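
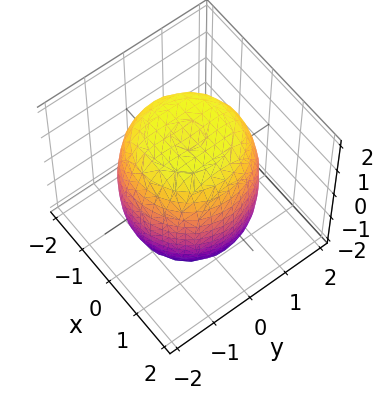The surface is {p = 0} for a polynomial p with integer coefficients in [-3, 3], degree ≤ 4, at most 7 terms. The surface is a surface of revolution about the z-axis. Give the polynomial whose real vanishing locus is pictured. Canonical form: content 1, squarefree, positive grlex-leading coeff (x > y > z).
1. deg p = 4. The shape is more complex than any degree-3 surface.
2. By symmetry, every cross-section ⟂ z is a circle, so x, y appear only via x² + y².
3. Checking where it meets the axes: a circular section at z = 0 has radius between 1 and 2.
4. Solving for integer coefficients yields p as stated.

x^4 + 2*x^2*y^2 + y^4 - x^2 - y^2 + z^2 - 3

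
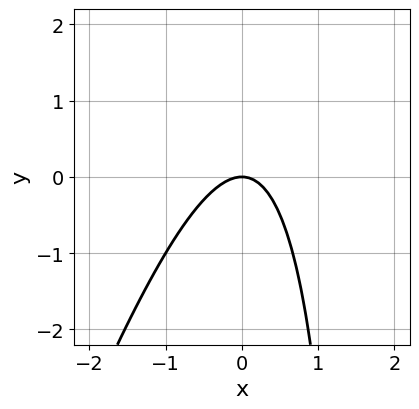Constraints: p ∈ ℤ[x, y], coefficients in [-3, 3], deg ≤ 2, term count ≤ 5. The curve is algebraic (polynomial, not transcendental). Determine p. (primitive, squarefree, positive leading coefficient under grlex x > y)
3*x^2 - x*y + 2*y

1. The degree is 2 — the shape is more complex than any degree-1 curve.
2. Reading off the gridlines: it meets the y-axis at y = 0 (among the integer gridlines); it crosses the x-axis at the gridline x = 0.
3. Fitting integer coefficients to these (and the overall shape) gives p.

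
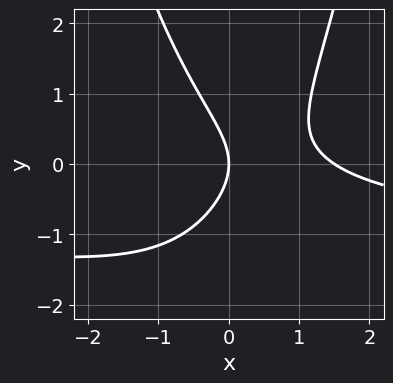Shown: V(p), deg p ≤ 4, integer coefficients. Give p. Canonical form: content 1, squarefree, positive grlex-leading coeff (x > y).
First, degree: the shape is more complex than any degree-2 curve, so deg p = 3.
Then, observable constraints: it crosses the y-axis at the gridline y = 0; one x-axis crossing is at x = 0.
Finally, fitting integer coefficients to these (and the overall shape) gives p.

2*x^2*y + 2*x^2 - 2*y^2 - 3*x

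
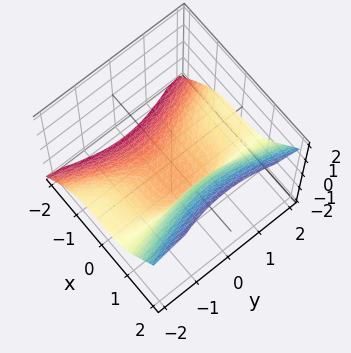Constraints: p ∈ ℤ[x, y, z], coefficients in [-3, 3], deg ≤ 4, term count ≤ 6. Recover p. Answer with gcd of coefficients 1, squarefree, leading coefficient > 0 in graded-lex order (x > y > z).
3*x^3 - 2*y^2*z - 2*z^3 - 2

1. The degree is 3 — a generic line meets the surface in up to 3 points.
2. Checking where it meets the axes: it misses every integer gridline on the y-axis; it meets the z-axis at z = -1 (among the integer gridlines).
3. Together with the visible shape, these determine p as stated.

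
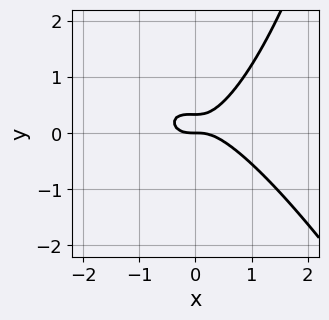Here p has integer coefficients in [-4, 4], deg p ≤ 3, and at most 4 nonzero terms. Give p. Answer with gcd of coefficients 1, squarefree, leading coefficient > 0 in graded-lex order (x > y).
2*x^3 + x^2*y - 3*y^2 + y

Degree: no degree-2 curve has this shape, so deg p = 3.
Checking where it meets the axes: it meets the x-axis at x = 0 (among the integer gridlines); it crosses the y-axis at the gridline y = 0.
Solving for integer coefficients yields p as stated.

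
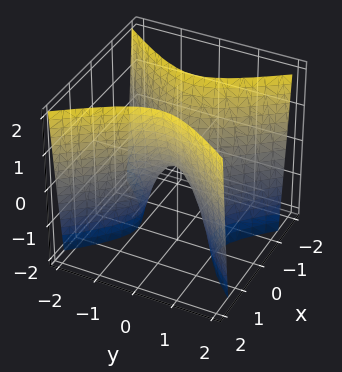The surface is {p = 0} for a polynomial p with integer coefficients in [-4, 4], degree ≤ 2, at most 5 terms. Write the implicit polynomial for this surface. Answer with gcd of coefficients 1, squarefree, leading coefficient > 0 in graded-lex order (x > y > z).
1. The degree is 2 — a hyperbolic paraboloid; a quadric.
2. Symmetries: the y ↦ −y reflection is a symmetry, so y appears only in even powers; it's symmetric under x → −x, forcing even powers of x.
3. From the axis intercepts and sections: it crosses the x-axis at the gridline x = 0; one z-axis crossing is at z = 0; it meets the y-axis at y = 0 (among the integer gridlines).
4. Fitting integer coefficients to these (and the overall shape) gives p.

3*x^2 - 2*y^2 - z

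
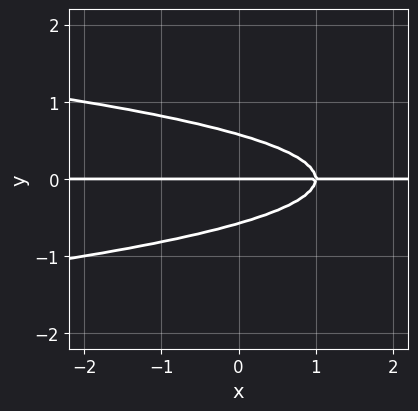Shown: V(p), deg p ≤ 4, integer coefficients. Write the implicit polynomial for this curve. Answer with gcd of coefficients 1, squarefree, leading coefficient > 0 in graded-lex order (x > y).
deg p = 3.
From the visible intercepts: it meets the y-axis at y = 0 (among the integer gridlines); every point of the x-axis in the box is on the curve.
Putting this together gives p.

3*y^3 + x*y - y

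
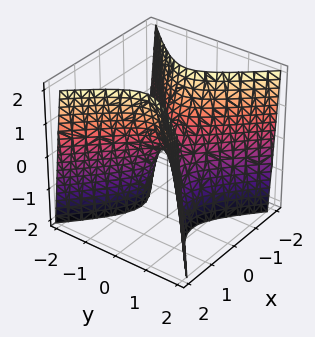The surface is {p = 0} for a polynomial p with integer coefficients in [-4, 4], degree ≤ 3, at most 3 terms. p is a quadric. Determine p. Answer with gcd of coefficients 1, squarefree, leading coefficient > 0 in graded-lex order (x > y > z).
3*x^2 - 3*y^2 - z

1. deg p = 2. A hyperbolic paraboloid; a quadric.
2. Symmetries: the x ↦ −x reflection is a symmetry, so x appears only in even powers; the y ↦ −y reflection is a symmetry, so y appears only in even powers.
3. Checking where it meets the axes: one x-axis crossing is at x = 0; it meets the z-axis at z = 0 (among the integer gridlines); it crosses the y-axis at the gridline y = 0.
4. Solving for integer coefficients yields p as stated.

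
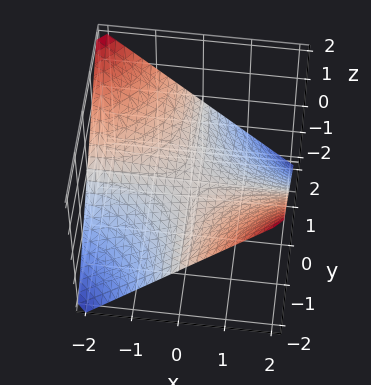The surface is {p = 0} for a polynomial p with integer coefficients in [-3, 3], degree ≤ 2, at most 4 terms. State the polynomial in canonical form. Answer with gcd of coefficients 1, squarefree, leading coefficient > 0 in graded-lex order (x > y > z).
1. The degree is 2 — a hyperbolic paraboloid; a quadric.
2. Reading off the gridlines: the visible y-axis segment lies entirely on the surface; the visible x-axis segment lies entirely on the surface; it crosses the z-axis at the gridline z = 0.
3. Solving for integer coefficients yields p as stated.

x*y + 2*z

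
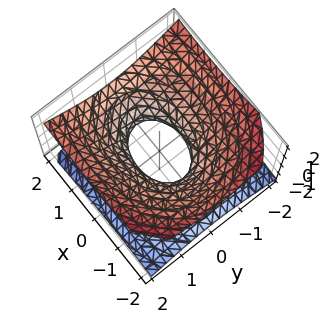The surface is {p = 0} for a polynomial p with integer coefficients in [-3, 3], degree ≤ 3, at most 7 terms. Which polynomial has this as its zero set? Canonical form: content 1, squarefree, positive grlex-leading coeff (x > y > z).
First, the degree is 2 — the shape is more complex than any degree-1 surface.
Then, checking where it meets the axes: among the integer gridlines, it crosses the x-axis at x ∈ {-1, 1}; it misses every integer gridline on the z-axis.
Finally, assembling these constraints gives the stated polynomial.

x^2 - x*z + 2*y^2 - 3*z^2 - 1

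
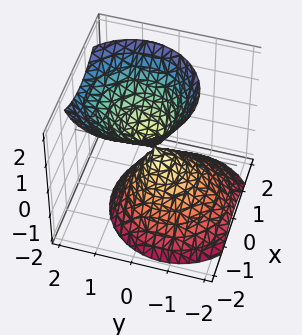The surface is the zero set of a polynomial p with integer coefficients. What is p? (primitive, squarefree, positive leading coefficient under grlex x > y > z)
1. The picture has 2 separate pieces. They look like related sheets of one shape, so recover p as a whole.
2. deg p = 2. A generic line meets the surface in up to 2 points.
3. Reading off the gridlines: one z-axis crossing is at z = 0; it meets the y-axis at y = 0 (among the integer gridlines); it crosses the x-axis at the gridline x = 0.
4. Together with the visible shape, these determine p as stated.

3*x^2 + 3*y^2 - 2*y*z - 2*z^2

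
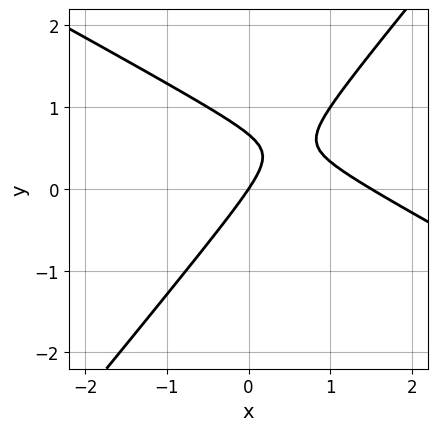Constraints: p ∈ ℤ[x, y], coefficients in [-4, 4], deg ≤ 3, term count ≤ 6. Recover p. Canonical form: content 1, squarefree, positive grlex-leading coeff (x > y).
2*x^2 + 2*x*y - 3*y^2 - 3*x + 2*y

First, the degree is 2 — the shape is more complex than any degree-1 curve.
Next, checking where it meets the axes: one x-axis crossing is at x = 0; it meets the y-axis at y = 0 (among the integer gridlines).
Finally, putting this together gives p.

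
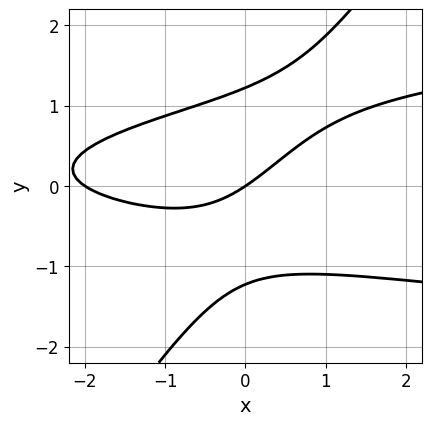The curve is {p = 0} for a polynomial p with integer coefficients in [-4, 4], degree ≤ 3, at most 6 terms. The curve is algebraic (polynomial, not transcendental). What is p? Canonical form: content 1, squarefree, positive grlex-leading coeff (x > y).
3*x*y^2 - 2*y^3 - x^2 - 2*x + 3*y

First, deg p = 3.
Next, reading off the gridlines: one y-axis crossing is at y = 0; among the integer gridlines, it crosses the x-axis at x ∈ {-2, 0}.
Finally, the integer polynomial consistent with all of this is the stated p.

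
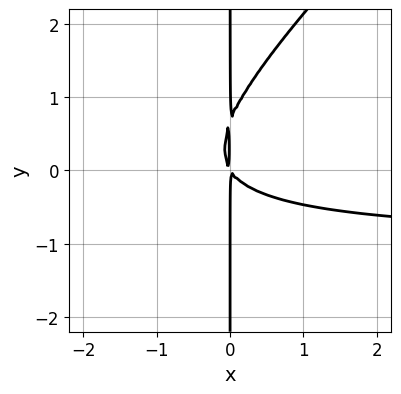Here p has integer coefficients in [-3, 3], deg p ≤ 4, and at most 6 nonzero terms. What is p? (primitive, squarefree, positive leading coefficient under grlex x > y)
Degree: the shape is more complex than any degree-2 curve, so deg p = 3.
Against the integer gridlines: the visible y-axis segment lies entirely on the curve.
The integer polynomial consistent with all of this is the stated p.

3*x^2*y - 3*x*y^2 + 3*x^2 + 2*x*y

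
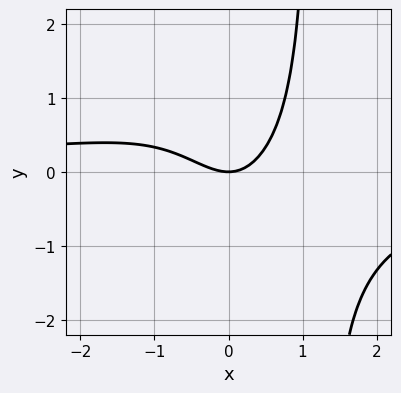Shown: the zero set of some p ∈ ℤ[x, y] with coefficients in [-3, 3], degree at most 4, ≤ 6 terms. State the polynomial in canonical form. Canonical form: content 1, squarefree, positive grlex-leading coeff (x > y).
1. Degree: the shape is more complex than any degree-3 curve, so deg p = 4.
2. Observable constraints: one y-axis crossing is at y = 0; it meets the x-axis at x = 0 (among the integer gridlines).
3. Together with the visible shape, these determine p as stated.

2*x^3*y - 2*x^2*y + 3*x^2 + 2*x*y - 3*y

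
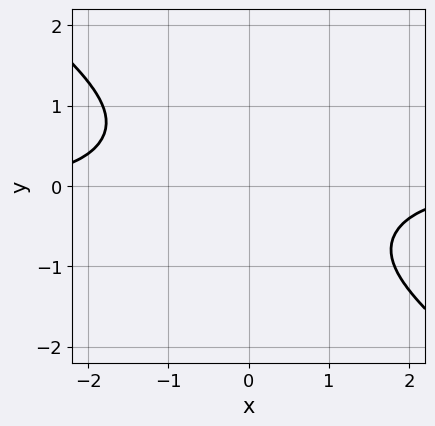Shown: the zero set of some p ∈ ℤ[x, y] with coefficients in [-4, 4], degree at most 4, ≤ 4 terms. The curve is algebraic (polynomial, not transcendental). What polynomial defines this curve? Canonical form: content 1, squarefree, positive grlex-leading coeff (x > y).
x^3*y + 2*y^4 + y^2 + 3

(a) deg p = 4. No degree-3 curve has this shape.
(b) Reading off the gridlines: the curve avoids every integer y-axis point in the box; it misses every integer gridline on the x-axis.
(c) The integer polynomial consistent with all of this is the stated p.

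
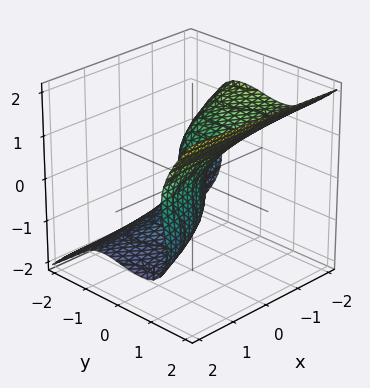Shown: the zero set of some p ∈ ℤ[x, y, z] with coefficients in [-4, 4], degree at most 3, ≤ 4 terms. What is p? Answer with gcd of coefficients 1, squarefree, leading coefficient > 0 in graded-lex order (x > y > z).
x*y*z + 3*y^3 - 3*z^3 - 3*x

(a) deg p = 3.
(b) From the visible intercepts: it meets the y-axis at y = 0 (among the integer gridlines); it meets the z-axis at z = 0 (among the integer gridlines).
(c) These observations pin down the coefficients.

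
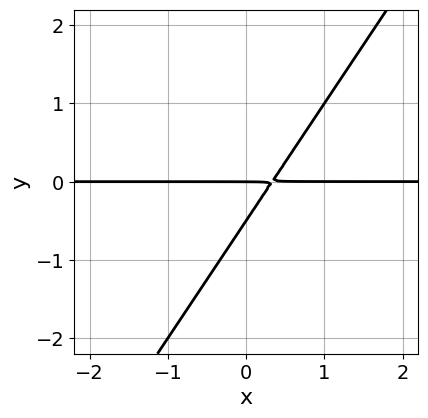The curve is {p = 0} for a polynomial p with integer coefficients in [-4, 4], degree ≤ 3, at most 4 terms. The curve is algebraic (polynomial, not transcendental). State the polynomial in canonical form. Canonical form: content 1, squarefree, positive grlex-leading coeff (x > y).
1. deg p = 2. No degree-1 curve has this shape.
2. From the visible intercepts: one y-axis crossing is at y = 0; the visible x-axis segment lies entirely on the curve.
3. The integer polynomial consistent with all of this is the stated p.

3*x*y - 2*y^2 - y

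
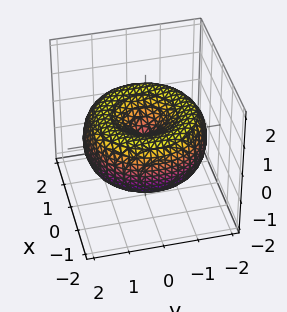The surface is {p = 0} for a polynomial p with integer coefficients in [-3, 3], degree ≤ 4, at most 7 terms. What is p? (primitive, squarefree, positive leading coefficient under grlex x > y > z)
x^4 + 2*x^2*y^2 + y^4 - 3*x^2 - 3*y^2 + 3*z^2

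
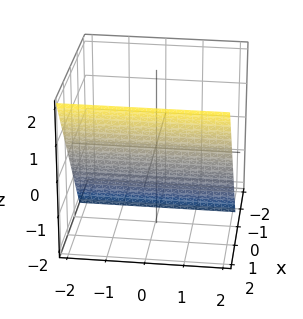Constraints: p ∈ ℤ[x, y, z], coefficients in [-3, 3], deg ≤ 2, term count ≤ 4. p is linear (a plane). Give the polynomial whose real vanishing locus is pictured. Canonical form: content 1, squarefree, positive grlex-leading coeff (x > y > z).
First, the degree is 1 — the surface is flat (a plane).
Next, reading off the gridlines: it crosses the z-axis at the gridline z = -1; the surface avoids every integer y-axis point in the box.
Finally, the integer polynomial consistent with all of this is the stated p.

3*x - 2*z - 2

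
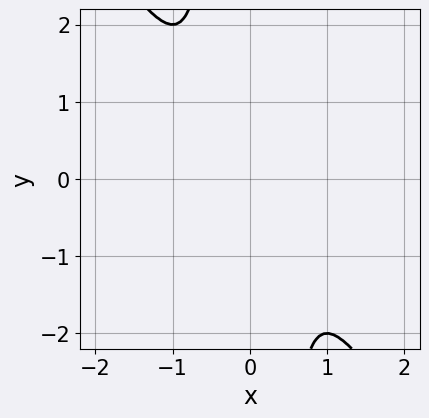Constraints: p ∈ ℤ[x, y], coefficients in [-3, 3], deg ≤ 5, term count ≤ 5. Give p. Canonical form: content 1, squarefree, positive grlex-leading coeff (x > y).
1. Degree: a generic line meets the curve in up to 4 points, so deg p = 4.
2. Reading off the gridlines: no x-intercept at any integer in the box; no y-intercept at any integer in the box.
3. Fitting integer coefficients to these (and the overall shape) gives p.

3*x^4 + 2*x^3*y + 1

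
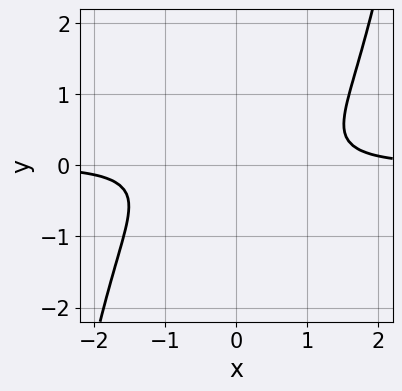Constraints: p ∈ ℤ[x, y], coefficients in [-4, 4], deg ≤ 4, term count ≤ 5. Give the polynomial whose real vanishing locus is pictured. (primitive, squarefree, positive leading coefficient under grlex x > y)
x^3*y - 3*y^2 - 1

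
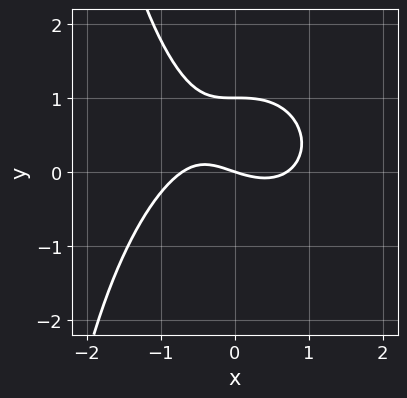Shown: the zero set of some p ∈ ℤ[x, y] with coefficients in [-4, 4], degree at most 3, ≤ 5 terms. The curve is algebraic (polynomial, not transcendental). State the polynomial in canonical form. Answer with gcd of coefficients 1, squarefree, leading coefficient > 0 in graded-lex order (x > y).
2*x^3 + x*y^2 + 3*y^2 - x - 3*y

deg p = 3. The shape is more complex than any degree-2 curve.
Observable constraints: it meets the x-axis at x = 0 (among the integer gridlines); among the integer gridlines, it crosses the y-axis at y ∈ {0, 1}.
Putting this together gives p.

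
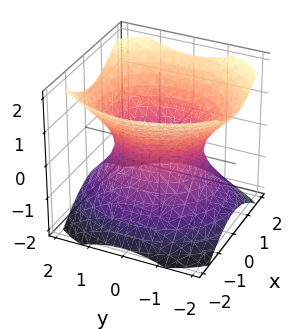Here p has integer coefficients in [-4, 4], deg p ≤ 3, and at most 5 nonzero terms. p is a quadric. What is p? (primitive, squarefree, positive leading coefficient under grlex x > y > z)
3*x^2 + 2*y^2 - 3*z^2 - 3

1. Degree: an hourglass — one-sheet hyperboloid; a quadric, so deg p = 2.
2. Symmetries: mirror symmetry x ↦ −x ⇒ only even powers of x; mirror symmetry y ↦ −y ⇒ only even powers of y; mirror symmetry z ↦ −z ⇒ only even powers of z.
3. Observable constraints: the x-axis gridline crossings are at x ∈ {-1, 1}; no z-intercept at any integer in the box.
4. The integer polynomial consistent with all of this is the stated p.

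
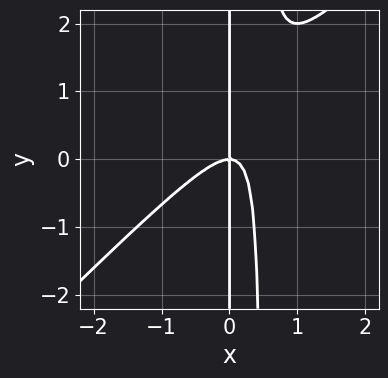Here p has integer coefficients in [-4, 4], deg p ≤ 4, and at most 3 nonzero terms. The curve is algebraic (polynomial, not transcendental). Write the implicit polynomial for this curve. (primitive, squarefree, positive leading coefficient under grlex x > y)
(a) Degree: no degree-2 curve has this shape, so deg p = 3.
(b) From the visible intercepts: it meets the x-axis at x = 0 (among the integer gridlines); every point of the y-axis in the box is on the curve.
(c) Solving for integer coefficients yields p as stated.

2*x^3 - 2*x^2*y + x*y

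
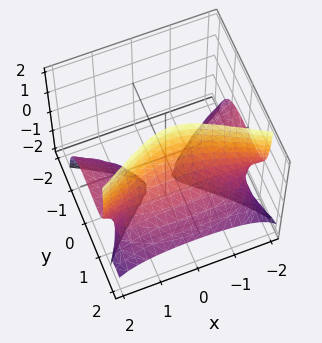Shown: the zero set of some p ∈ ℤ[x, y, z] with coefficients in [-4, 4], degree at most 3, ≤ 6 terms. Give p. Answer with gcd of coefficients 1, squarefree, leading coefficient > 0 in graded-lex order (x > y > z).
2*x^2*z - 2*y^3 - 3*y^2*z - 3*y*z + 2

First, deg p = 3. A generic line meets the surface in up to 3 points.
Next, from the axis intercepts and sections: one y-axis crossing is at y = 1; no z-intercept at any integer in the box; no x-intercept at any integer in the box.
Finally, solving for integer coefficients yields p as stated.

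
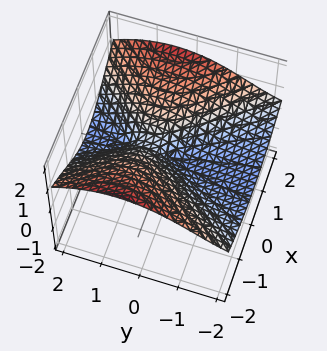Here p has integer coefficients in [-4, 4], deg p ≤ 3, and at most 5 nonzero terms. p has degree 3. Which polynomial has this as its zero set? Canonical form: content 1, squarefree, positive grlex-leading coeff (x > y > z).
y^2*z + z^3 - x^2 - y*z

1. The picture has 2 separate pieces.
2. deg p = 3.
3. Against the integer gridlines: the visible y-axis segment lies entirely on the surface; one z-axis crossing is at z = 0; one x-axis crossing is at x = 0.
4. Assembling these constraints gives the stated polynomial.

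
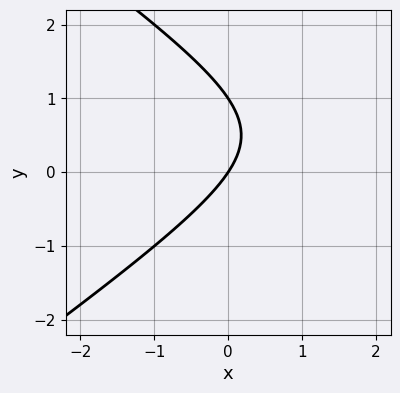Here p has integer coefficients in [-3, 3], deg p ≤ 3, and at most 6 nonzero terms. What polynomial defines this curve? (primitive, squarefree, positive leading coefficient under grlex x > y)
x^2 - 2*y^2 - 3*x + 2*y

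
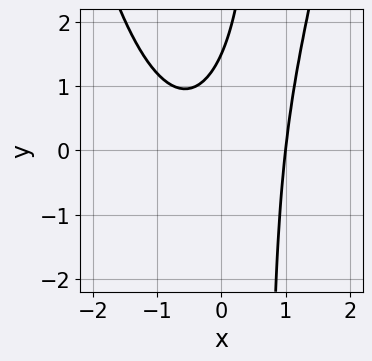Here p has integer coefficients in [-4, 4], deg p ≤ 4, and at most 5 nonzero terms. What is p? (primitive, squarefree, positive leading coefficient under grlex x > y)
3*x^3 - 3*x*y + 2*y - 3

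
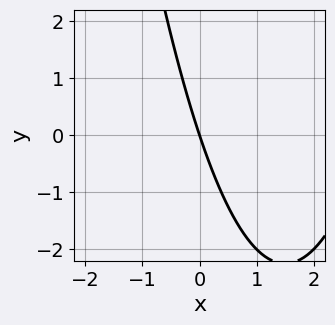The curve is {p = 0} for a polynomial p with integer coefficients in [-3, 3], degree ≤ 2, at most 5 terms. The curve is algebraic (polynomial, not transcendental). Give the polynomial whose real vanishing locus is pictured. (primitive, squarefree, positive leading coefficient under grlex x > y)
x^2 - 3*x - y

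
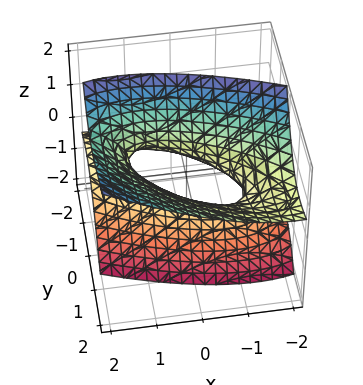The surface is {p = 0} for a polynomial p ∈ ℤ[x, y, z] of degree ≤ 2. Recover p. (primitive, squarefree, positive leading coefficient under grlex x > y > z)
(a) Degree: the shape is more complex than any degree-1 surface, so deg p = 2.
(b) From the axis intercepts and sections: among the integer gridlines, it crosses the x-axis at x ∈ {-1, 1}; the surface avoids every integer z-axis point in the box.
(c) Putting this together gives p.

x^2 + 2*x*y + 2*y^2 - 3*y*z - 2*z^2 - 1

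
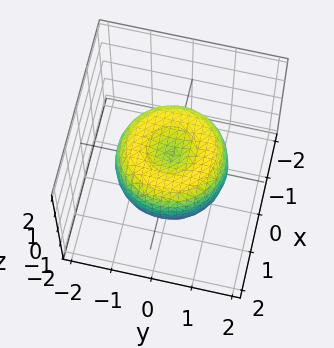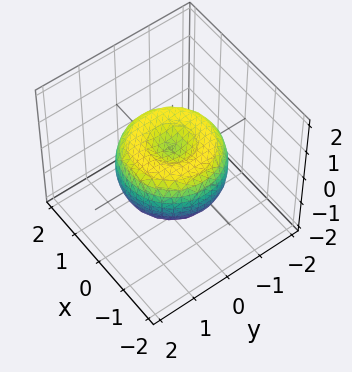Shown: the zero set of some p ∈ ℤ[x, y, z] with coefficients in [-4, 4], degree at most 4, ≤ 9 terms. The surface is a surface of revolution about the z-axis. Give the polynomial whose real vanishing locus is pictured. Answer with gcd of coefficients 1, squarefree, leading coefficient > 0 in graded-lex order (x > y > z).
First, the degree is 4 — the shape is more complex than any degree-3 surface.
Then, by symmetry, the surface is invariant under rotation about z: p = q(x² + y², z).
Next, observable constraints: a circular section at z = 0 has radius between 1 and 2.
Finally, these observations pin down the coefficients.

2*x^4 + 4*x^2*y^2 + 2*y^4 - 3*x^2 - 3*y^2 + 3*z^2 - 1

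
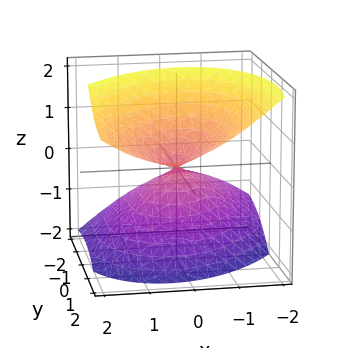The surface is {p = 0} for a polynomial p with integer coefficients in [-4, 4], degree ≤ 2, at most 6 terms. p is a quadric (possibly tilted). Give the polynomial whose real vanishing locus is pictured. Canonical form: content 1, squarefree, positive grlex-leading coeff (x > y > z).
1. deg p = 2. A generic line meets the surface in up to 2 points.
2. Reading off the gridlines: it crosses the y-axis at the gridline y = 0; it meets the x-axis at x = 0 (among the integer gridlines); one z-axis crossing is at z = 0.
3. Together with the visible shape, these determine p as stated.

2*x^2 - x*y + y^2 - 2*y*z - 2*z^2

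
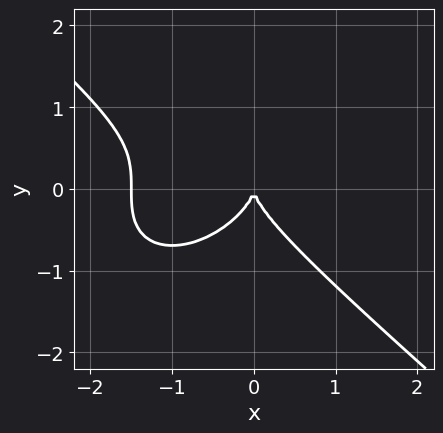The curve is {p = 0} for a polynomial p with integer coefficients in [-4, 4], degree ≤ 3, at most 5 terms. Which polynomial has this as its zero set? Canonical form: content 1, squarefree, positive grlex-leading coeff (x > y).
The degree is 3 — the shape is more complex than any degree-2 curve.
Observable constraints: it meets the y-axis at y = 0 (among the integer gridlines); one x-axis crossing is at x = 0.
Matching integer coefficients to the picture gives p.

2*x^3 + 3*y^3 + 3*x^2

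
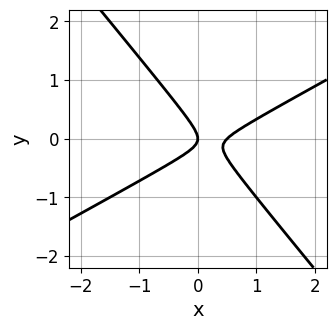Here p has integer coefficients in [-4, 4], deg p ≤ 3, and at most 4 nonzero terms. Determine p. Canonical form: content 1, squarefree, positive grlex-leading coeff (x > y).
2*x^2 - 2*x*y - 3*y^2 - x

1. The degree is 2 — a generic line meets the curve in up to 2 points.
2. Reading off the gridlines: it meets the y-axis at y = 0 (among the integer gridlines); it crosses the x-axis at the gridline x = 0.
3. The integer polynomial consistent with all of this is the stated p.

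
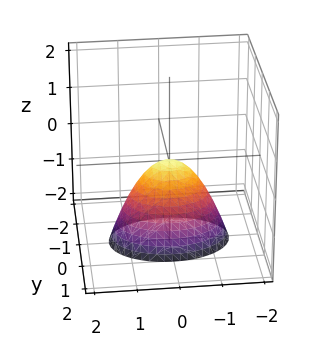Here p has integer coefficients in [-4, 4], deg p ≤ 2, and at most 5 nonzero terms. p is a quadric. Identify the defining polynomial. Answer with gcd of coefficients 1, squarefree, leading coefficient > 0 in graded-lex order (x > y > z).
x^2 + 2*y^2 + z

First, the degree is 2 — a single bowl opening along one axis; a quadric.
Then, symmetries: the y ↦ −y reflection is a symmetry, so y appears only in even powers; the x ↦ −x reflection is a symmetry, so x appears only in even powers.
Then, from the axis intercepts and sections: it crosses the y-axis at the gridline y = 0; it meets the x-axis at x = 0 (among the integer gridlines).
Finally, these observations pin down the coefficients.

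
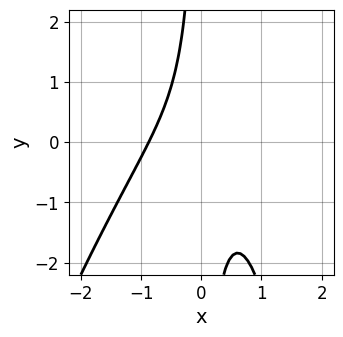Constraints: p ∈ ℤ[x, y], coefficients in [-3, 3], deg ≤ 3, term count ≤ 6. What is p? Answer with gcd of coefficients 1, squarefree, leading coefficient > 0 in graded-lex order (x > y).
3*x^3 - x^2*y + 3*x*y + 2

Degree: no degree-2 curve has this shape, so deg p = 3.
Observable constraints: the curve avoids every integer y-axis point in the box.
Putting this together gives p.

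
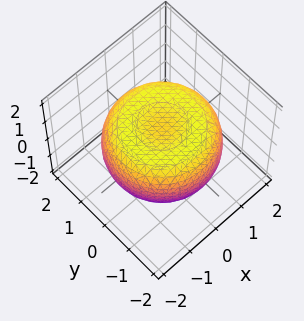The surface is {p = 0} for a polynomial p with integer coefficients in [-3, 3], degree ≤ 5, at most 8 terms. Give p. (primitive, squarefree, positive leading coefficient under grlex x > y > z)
x^4 + 2*x^2*y^2 + y^4 - 2*x^2 - 2*y^2 + 3*z^2 - 2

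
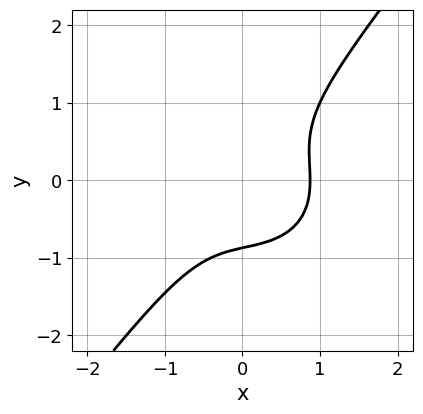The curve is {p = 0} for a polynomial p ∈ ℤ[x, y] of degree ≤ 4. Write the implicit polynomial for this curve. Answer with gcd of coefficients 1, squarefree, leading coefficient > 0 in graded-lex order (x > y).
(a) deg p = 3.
(b) Matching integer coefficients to the picture gives p.

3*x^3 + 2*x*y^2 - 3*y^3 - 2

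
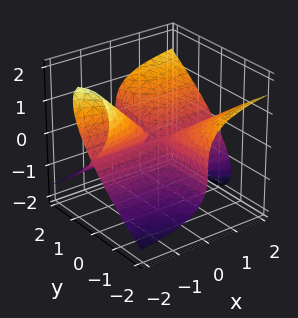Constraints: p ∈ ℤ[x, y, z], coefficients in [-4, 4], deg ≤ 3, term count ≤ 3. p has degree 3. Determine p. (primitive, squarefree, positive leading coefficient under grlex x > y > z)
x*y^2 - x*z^2 - z^3

1. There are 2 components. They look like related sheets of one shape, so recover p as a whole.
2. The degree is 3 — a generic line meets the surface in up to 3 points.
3. Against the integer gridlines: every point of the x-axis in the box is on the surface; the visible y-axis segment lies entirely on the surface; it meets the z-axis at z = 0 (among the integer gridlines).
4. Matching integer coefficients to the picture gives p.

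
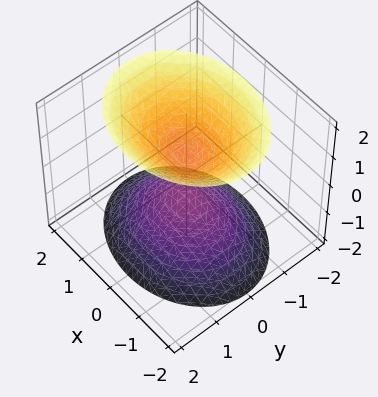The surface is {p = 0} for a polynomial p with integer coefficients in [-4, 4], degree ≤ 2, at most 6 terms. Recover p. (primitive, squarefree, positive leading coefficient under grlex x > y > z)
(a) There are 2 components.
(b) The degree is 2 — two sheets facing apart; a quadric.
(c) Symmetries: the z ↦ −z reflection is a symmetry, so z appears only in even powers; it's symmetric under x → −x, forcing even powers of x; it's symmetric under y → −y, forcing even powers of y.
(d) From the visible intercepts: it misses every integer gridline on the x-axis; no y-intercept at any integer in the box.
(e) Together with the visible shape, these determine p as stated.

2*x^2 + 3*y^2 - 2*z^2 + 1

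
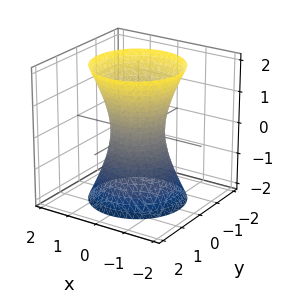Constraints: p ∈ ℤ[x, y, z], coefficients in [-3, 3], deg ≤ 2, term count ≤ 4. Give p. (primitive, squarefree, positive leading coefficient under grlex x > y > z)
3*x^2 + 3*y^2 - z^2 - 2

1. Degree: a generic line meets the surface in up to 2 points, so deg p = 2.
2. Symmetries: every cross-section ⟂ z is a circle, so x, y appear only via x² + y².
3. From the axis intercepts and sections: a circular section at z = 0 has radius between 0 and 1; no z-intercept at any integer in the box.
4. Fitting integer coefficients to these (and the overall shape) gives p.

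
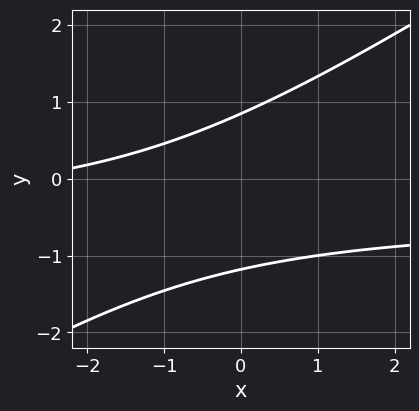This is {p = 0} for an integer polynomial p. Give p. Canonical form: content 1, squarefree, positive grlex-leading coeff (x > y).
First, degree: the shape is more complex than any degree-1 curve, so deg p = 2.
Next, observable constraints: the curve avoids every integer x-axis point in the box.
Finally, putting this together gives p.

2*x*y - 3*y^2 + x - y + 3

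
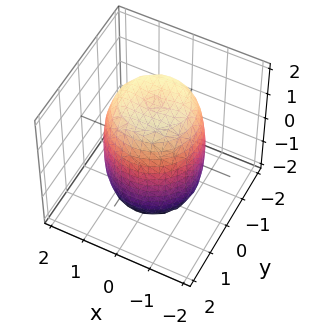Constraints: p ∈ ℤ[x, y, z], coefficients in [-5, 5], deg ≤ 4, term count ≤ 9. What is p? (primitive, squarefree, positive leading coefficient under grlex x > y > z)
(a) deg p = 4.
(b) Symmetries: rotational symmetry about the z-axis ⇒ p depends on x, y only through x² + y².
(c) Reading off the gridlines: a circular section at z = 1 has radius between 1 and 2.
(d) Putting this together gives p.

2*x^4 + 4*x^2*y^2 + 2*y^4 - 2*x^2 - 2*y^2 + z^2 - 3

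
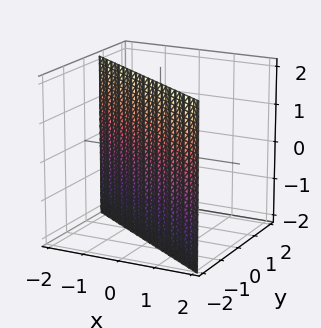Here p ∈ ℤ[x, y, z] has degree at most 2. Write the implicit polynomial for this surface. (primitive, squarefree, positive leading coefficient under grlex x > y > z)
(a) The degree is 1 — every cross-section is a straight line — this is a plane.
(b) From the axis intercepts and sections: the surface avoids every integer z-axis point in the box; it meets the x-axis at x = -1 (among the integer gridlines).
(c) Putting this together gives p.

2*x + 3*y + 2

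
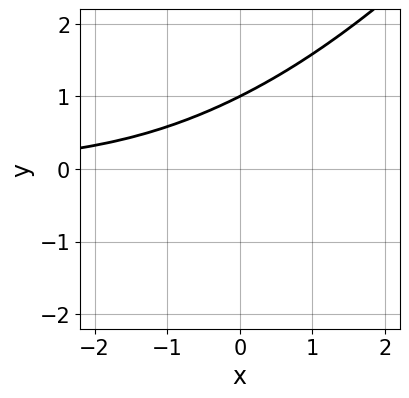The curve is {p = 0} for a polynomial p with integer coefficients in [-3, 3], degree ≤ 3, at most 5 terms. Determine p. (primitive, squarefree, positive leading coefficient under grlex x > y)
(a) deg p = 3. A generic line meets the curve in up to 3 points.
(b) From the visible intercepts: the curve avoids every integer x-axis point in the box; it crosses the y-axis at the gridline y = 1.
(c) Assembling these constraints gives the stated polynomial.

x^2*y - 3*x*y^2 + 2*y^3 - 2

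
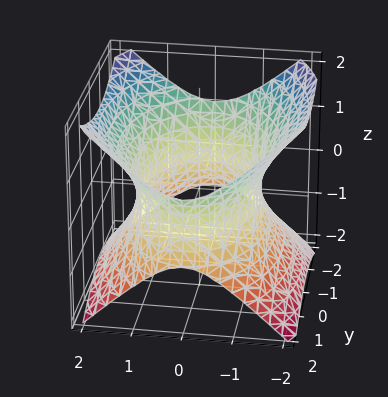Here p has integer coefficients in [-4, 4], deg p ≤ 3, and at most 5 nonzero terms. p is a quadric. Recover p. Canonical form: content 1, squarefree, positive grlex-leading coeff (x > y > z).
2*x^2 + y^2 - 2*z^2 - 3

First, the degree is 2 — an hourglass — one-sheet hyperboloid; a quadric.
Next, symmetries: it's symmetric under x → −x, forcing even powers of x; it's symmetric under z → −z, forcing even powers of z; it's symmetric under y → −y, forcing even powers of y.
Next, from the axis intercepts and sections: it misses every integer gridline on the z-axis.
Finally, these observations pin down the coefficients.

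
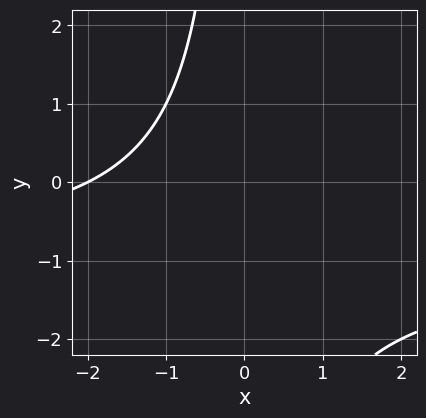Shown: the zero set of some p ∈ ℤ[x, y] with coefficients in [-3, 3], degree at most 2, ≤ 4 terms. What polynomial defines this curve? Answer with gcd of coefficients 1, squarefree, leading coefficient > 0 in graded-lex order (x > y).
x*y + x + 2

First, the degree is 2 — a generic line meets the curve in up to 2 points.
Next, reading off the gridlines: one x-axis crossing is at x = -2; no y-intercept at any integer in the box.
Finally, putting this together gives p.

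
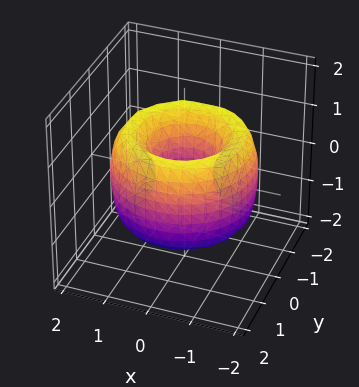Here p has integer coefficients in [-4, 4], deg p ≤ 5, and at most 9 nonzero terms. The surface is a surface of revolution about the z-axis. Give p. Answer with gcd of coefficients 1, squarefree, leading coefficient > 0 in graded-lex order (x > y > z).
deg p = 4. The shape is more complex than any degree-3 surface.
Symmetries: rotational symmetry about the z-axis ⇒ p depends on x, y only through x² + y².
Checking where it meets the axes: a circular section at z = 1 has radius exactly 1; the surface avoids every integer z-axis point in the box.
Fitting integer coefficients to these (and the overall shape) gives p.

x^4 + 2*x^2*y^2 + y^4 - 3*x^2 - 3*y^2 + z^2 + 1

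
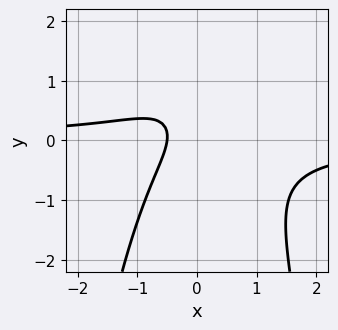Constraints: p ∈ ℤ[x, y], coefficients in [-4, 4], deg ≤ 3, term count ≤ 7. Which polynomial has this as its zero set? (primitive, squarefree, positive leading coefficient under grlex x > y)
(a) The degree is 3 — a generic line meets the curve in up to 3 points.
(b) From the visible intercepts: the curve avoids every integer y-axis point in the box.
(c) Together with the visible shape, these determine p as stated.

3*x^2*y + 2*y^2 + 2*x - y + 1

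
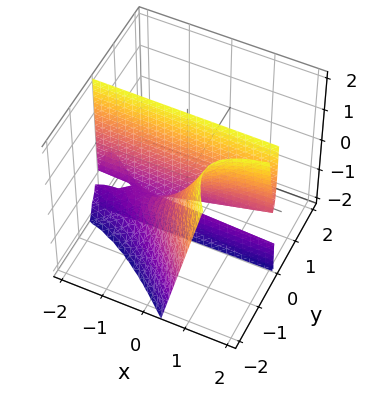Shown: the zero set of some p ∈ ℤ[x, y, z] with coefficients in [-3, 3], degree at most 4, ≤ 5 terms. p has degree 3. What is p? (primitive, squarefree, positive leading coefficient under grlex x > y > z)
First, degree: a generic line meets the surface in up to 3 points, so deg p = 3.
Then, reading off the gridlines: every point of the z-axis in the box is on the surface; every point of the x-axis in the box is on the surface; the y-axis gridline crossings are at y ∈ {-1, 0}.
Finally, putting this together gives p.

2*x*y^2 + 2*y^3 + 3*y^2 + y*z + y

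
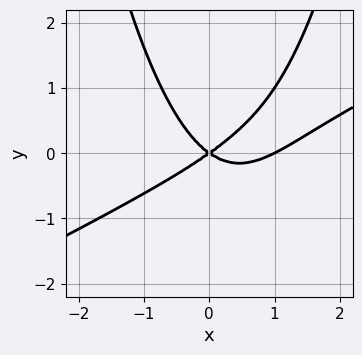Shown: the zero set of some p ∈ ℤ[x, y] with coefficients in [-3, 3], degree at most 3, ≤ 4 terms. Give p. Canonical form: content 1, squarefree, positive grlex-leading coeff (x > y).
deg p = 3. A generic line meets the curve in up to 3 points.
Observable constraints: it crosses the y-axis at the gridline y = 0; among the integer gridlines, it crosses the x-axis at x ∈ {0, 1}.
Solving for integer coefficients yields p as stated.

x^3 - 2*x^2*y - x^2 + 2*y^2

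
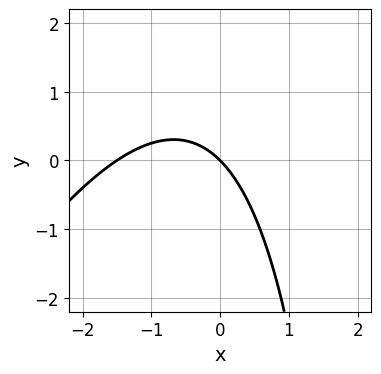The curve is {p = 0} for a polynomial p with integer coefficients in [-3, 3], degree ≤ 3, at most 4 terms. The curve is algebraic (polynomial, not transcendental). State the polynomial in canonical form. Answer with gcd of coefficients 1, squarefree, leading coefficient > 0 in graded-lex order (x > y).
The degree is 2 — a generic line meets the curve in up to 2 points.
Checking where it meets the axes: it meets the y-axis at y = 0 (among the integer gridlines); it meets the x-axis at x = 0 (among the integer gridlines).
The integer polynomial consistent with all of this is the stated p.

2*x^2 - x*y + 3*x + 3*y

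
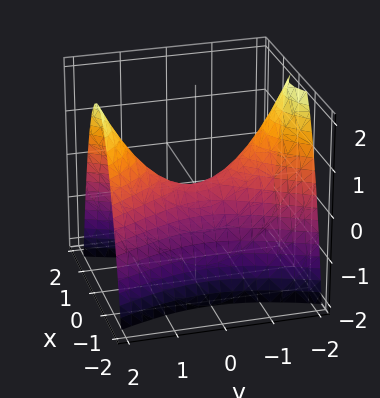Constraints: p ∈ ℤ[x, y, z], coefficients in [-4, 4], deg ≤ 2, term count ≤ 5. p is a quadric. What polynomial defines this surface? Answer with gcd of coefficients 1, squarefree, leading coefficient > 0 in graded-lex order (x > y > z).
1. Degree: a saddle surface; a quadric, so deg p = 2.
2. Symmetries: it's symmetric under x → −x, forcing even powers of x; mirror symmetry y ↦ −y ⇒ only even powers of y.
3. From the axis intercepts and sections: it crosses the x-axis at the gridline x = 0; one z-axis crossing is at z = 0; it meets the y-axis at y = 0 (among the integer gridlines).
4. The integer polynomial consistent with all of this is the stated p.

3*x^2 - y^2 + 2*z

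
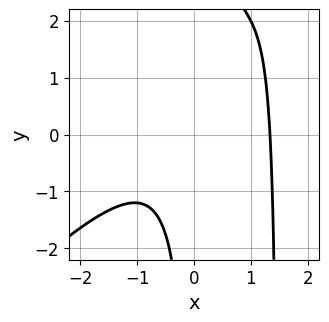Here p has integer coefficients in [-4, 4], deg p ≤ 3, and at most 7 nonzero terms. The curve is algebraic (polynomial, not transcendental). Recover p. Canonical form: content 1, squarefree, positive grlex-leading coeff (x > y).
2*x^3 - 2*x^2*y - x^2 + 3*x*y - 3

1. deg p = 3. The shape is more complex than any degree-2 curve.
2. From the axis intercepts and sections: the curve avoids every integer y-axis point in the box.
3. Putting this together gives p.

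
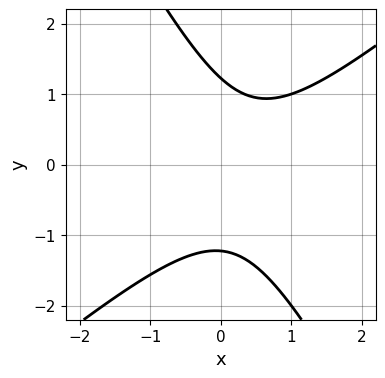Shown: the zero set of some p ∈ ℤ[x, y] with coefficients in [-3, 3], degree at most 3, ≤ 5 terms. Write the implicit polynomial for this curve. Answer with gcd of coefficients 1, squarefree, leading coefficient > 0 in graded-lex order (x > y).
3*x^2 - 2*x*y - 2*y^2 - 2*x + 3

(a) Degree: a generic line meets the curve in up to 2 points, so deg p = 2.
(b) Checking where it meets the axes: the curve avoids every integer x-axis point in the box.
(c) These observations pin down the coefficients.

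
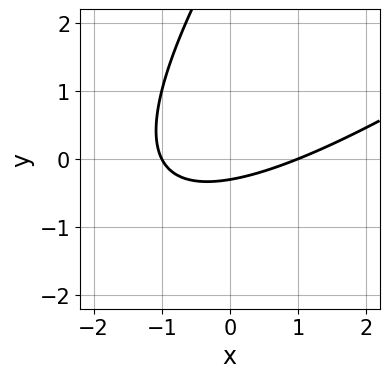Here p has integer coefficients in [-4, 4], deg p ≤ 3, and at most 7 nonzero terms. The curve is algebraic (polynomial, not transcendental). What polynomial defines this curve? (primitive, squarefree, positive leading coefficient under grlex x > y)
x^2 - 2*x*y + y^2 - 3*y - 1

(a) The degree is 2 — a generic line meets the curve in up to 2 points.
(b) From the visible intercepts: the x-axis gridline crossings are at x ∈ {-1, 1}.
(c) Assembling these constraints gives the stated polynomial.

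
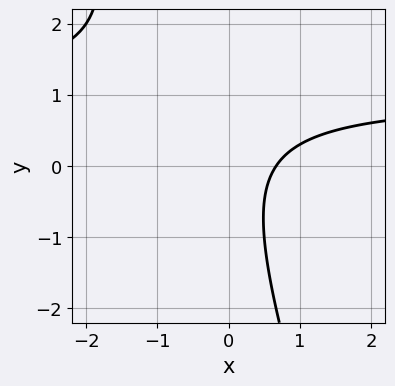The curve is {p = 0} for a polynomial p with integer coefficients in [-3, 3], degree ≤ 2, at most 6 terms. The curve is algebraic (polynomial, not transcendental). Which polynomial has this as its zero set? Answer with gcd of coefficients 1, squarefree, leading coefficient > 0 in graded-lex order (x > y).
3*x*y + y^2 - 3*x + 2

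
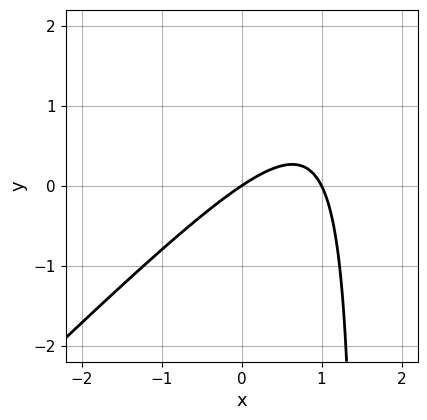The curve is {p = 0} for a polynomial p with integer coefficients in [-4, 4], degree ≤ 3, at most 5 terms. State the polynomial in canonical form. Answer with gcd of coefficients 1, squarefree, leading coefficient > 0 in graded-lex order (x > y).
2*x^2 - 2*x*y - 2*x + 3*y

1. Degree: no degree-1 curve has this shape, so deg p = 2.
2. Checking where it meets the axes: it meets the y-axis at y = 0 (among the integer gridlines); among the integer gridlines, it crosses the x-axis at x ∈ {0, 1}.
3. Putting this together gives p.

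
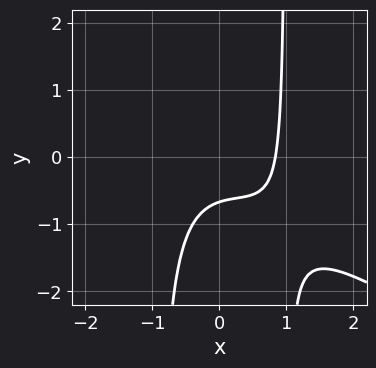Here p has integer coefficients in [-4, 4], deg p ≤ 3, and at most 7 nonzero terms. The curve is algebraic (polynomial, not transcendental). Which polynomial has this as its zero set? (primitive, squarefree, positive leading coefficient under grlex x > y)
2*x^3 + 3*x^2*y + x - 3*y - 2

1. Degree: no degree-2 curve has this shape, so deg p = 3.
2. Matching integer coefficients to the picture gives p.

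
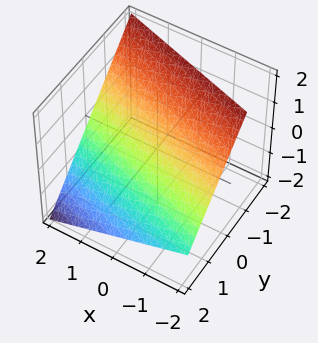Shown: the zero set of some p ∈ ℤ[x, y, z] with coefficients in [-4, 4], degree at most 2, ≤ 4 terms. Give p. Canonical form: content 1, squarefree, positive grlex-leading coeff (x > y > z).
x + 3*y + 3*z - 2

1. Degree: the surface is flat (a plane), so deg p = 1.
2. From the axis intercepts and sections: one x-axis crossing is at x = 2.
3. Assembling these constraints gives the stated polynomial.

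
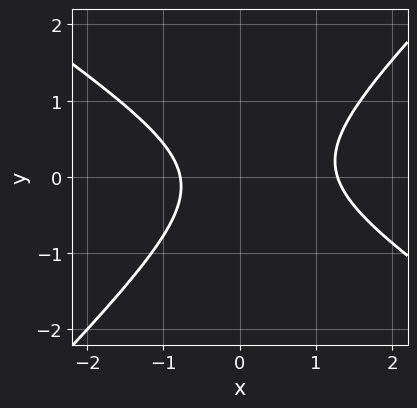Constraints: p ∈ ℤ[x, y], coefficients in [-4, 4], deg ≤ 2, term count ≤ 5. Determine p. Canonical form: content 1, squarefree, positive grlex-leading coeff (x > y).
2*x^2 + x*y - 3*y^2 - x - 2

Degree: no degree-1 curve has this shape, so deg p = 2.
From the axis intercepts and sections: no y-intercept at any integer in the box.
Assembling these constraints gives the stated polynomial.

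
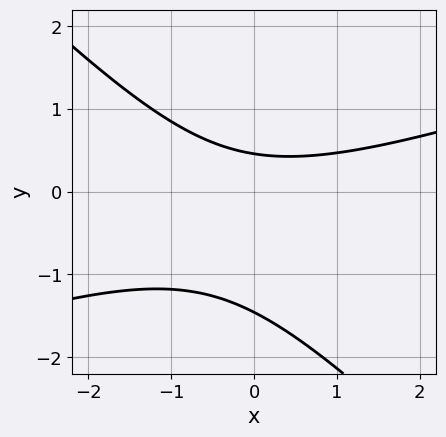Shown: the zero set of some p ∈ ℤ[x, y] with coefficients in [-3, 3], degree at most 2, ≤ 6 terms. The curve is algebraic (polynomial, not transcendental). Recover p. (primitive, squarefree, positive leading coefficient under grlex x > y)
Degree: the shape is more complex than any degree-1 curve, so deg p = 2.
Checking where it meets the axes: no x-intercept at any integer in the box.
The integer polynomial consistent with all of this is the stated p.

x^2 - 2*x*y - 3*y^2 - 3*y + 2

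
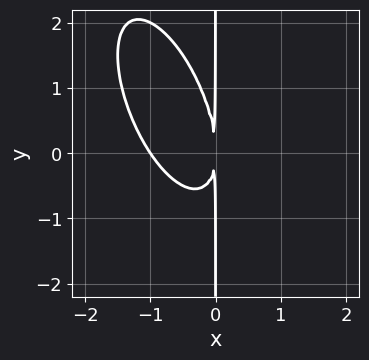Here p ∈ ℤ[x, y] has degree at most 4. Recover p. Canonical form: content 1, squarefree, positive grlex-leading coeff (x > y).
1. Degree: the shape is more complex than any degree-2 curve, so deg p = 3.
2. From the axis intercepts and sections: it meets the x-axis at x = -1 (among the integer gridlines); the visible y-axis segment lies entirely on the curve.
3. Solving for integer coefficients yields p as stated.

3*x^3 + 2*x^2*y + x*y^2 + 3*x^2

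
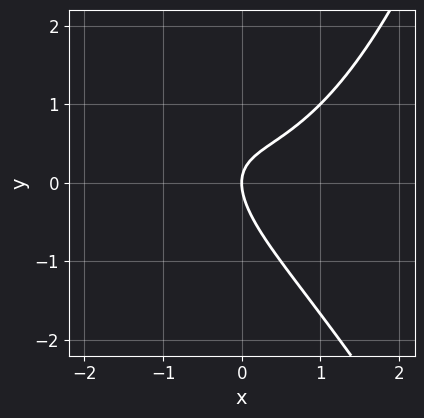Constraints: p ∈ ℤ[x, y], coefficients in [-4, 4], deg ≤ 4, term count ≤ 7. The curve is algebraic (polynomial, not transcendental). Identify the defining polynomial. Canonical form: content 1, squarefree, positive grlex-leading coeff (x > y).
The degree is 3 — no degree-2 curve has this shape.
Observable constraints: it crosses the y-axis at the gridline y = 0; one x-axis crossing is at x = 0.
Solving for integer coefficients yields p as stated.

2*x^3 + x^2*y - 3*x*y - 3*y^2 + 3*x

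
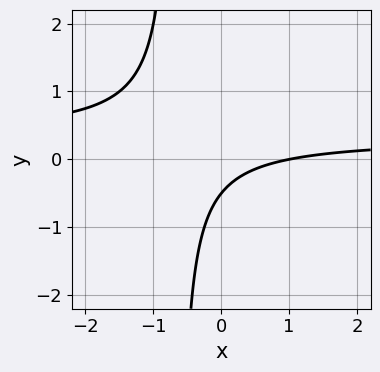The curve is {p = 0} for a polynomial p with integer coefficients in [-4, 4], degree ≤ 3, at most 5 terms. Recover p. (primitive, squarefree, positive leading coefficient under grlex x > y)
3*x*y - x + 2*y + 1

1. Degree: a generic line meets the curve in up to 2 points, so deg p = 2.
2. Observable constraints: it meets the x-axis at x = 1 (among the integer gridlines).
3. Putting this together gives p.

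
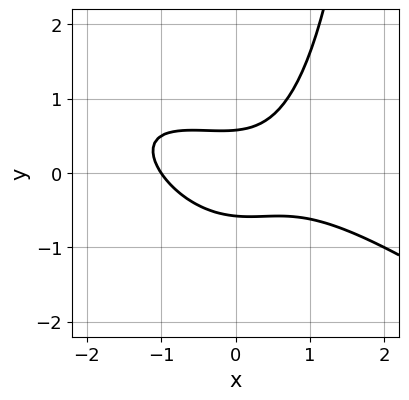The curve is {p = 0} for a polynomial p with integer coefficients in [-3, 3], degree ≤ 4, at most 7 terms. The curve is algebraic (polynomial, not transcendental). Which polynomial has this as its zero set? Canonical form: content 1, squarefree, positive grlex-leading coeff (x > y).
x^3 + 2*x^2*y + x*y^2 - 3*y^2 + 1

1. deg p = 3.
2. Reading off the gridlines: one x-axis crossing is at x = -1.
3. Solving for integer coefficients yields p as stated.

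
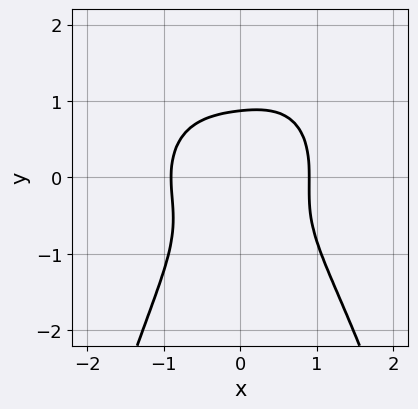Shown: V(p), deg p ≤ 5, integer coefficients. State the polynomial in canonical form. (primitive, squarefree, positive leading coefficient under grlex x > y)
(a) Degree: a generic line meets the curve in up to 4 points, so deg p = 4.
(b) Solving for integer coefficients yields p as stated.

3*x^4 + 2*x^2*y^2 - x*y^2 + 3*y^3 - 2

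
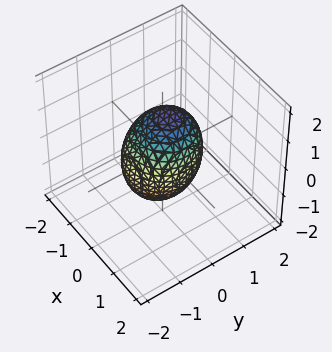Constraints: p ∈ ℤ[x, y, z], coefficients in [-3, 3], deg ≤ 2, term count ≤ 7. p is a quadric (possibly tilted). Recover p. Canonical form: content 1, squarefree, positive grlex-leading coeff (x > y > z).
1. Degree: no degree-1 surface has this shape, so deg p = 2.
2. From the visible intercepts: the y-axis gridline crossings are at y ∈ {-1, 1}; among the integer gridlines, it crosses the x-axis at x ∈ {-1, 1}.
3. Fitting integer coefficients to these (and the overall shape) gives p.

3*x^2 + 3*y^2 - y*z + 2*z^2 - 3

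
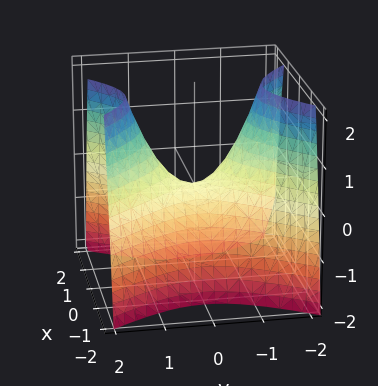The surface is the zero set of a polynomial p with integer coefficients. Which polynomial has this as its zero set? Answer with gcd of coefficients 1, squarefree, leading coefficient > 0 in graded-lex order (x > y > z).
3*x^2 - 2*y^2 + 2*z

(a) deg p = 2.
(b) Symmetries: the y ↦ −y reflection is a symmetry, so y appears only in even powers; it's symmetric under x → −x, forcing even powers of x.
(c) Observable constraints: it meets the y-axis at y = 0 (among the integer gridlines); it meets the x-axis at x = 0 (among the integer gridlines); it crosses the z-axis at the gridline z = 0.
(d) Putting this together gives p.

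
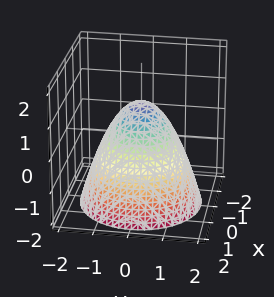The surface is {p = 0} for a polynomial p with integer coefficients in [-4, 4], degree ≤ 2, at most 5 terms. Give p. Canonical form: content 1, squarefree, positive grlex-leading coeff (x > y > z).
x^2 + y^2 + z - 1

1. Degree: no degree-1 surface has this shape, so deg p = 2.
2. Symmetries: rotational symmetry about the z-axis ⇒ p depends on x, y only through x² + y².
3. From the axis intercepts and sections: the y-axis gridline crossings are at y ∈ {-1, 1}; a circular section at z = -1 has radius between 1 and 2.
4. The integer polynomial consistent with all of this is the stated p. Check: (1, 0, 0) on the x-axis lies on the surface, and p(1, 0, 0) = 0. ✓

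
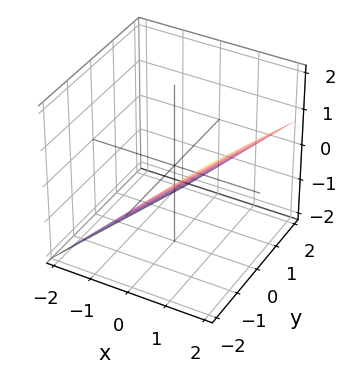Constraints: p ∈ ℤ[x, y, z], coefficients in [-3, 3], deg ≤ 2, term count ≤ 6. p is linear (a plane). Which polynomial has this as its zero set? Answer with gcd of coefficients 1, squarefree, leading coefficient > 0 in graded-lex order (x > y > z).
Degree: every cross-section is a straight line — this is a plane, so deg p = 1.
Observable constraints: it crosses the y-axis at the gridline y = -2.
Matching integer coefficients to the picture gives p.

3*x - y - 3*z - 2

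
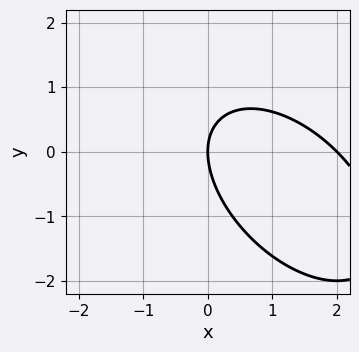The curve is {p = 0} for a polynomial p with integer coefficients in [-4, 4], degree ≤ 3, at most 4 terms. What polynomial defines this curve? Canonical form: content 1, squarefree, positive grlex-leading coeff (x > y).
1. The degree is 2 — a generic line meets the curve in up to 2 points.
2. Reading off the gridlines: it crosses the y-axis at the gridline y = 0; among the integer gridlines, it crosses the x-axis at x ∈ {0, 2}.
3. Fitting integer coefficients to these (and the overall shape) gives p.

x^2 + x*y + y^2 - 2*x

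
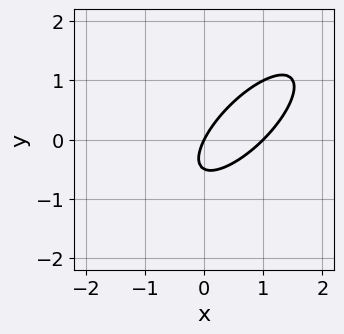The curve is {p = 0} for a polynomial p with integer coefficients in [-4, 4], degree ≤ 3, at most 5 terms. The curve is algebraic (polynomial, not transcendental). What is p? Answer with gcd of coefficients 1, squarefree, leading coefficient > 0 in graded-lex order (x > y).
First, the degree is 2 — no degree-1 curve has this shape.
Next, against the integer gridlines: the x-axis gridline crossings are at x ∈ {0, 1}; it meets the y-axis at y = 0 (among the integer gridlines).
Finally, these observations pin down the coefficients.

2*x^2 - 3*x*y + 2*y^2 - 2*x + y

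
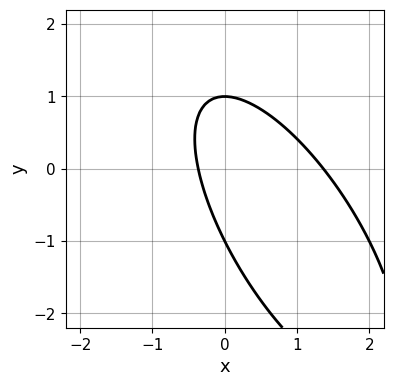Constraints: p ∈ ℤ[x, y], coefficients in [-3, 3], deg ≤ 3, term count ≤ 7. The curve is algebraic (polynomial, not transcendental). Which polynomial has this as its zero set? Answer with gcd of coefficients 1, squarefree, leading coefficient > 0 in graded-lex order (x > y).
2*x^2 + 2*x*y + y^2 - 2*x - 1

First, degree: a generic line meets the curve in up to 2 points, so deg p = 2.
Next, reading off the gridlines: among the integer gridlines, it crosses the y-axis at y ∈ {-1, 1}.
Finally, the integer polynomial consistent with all of this is the stated p.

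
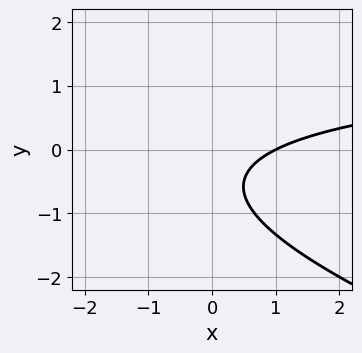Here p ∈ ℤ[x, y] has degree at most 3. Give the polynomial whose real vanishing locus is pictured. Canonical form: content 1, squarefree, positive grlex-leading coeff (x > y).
1. The degree is 2 — a generic line meets the curve in up to 2 points.
2. Reading off the gridlines: the curve avoids every integer y-axis point in the box; it meets the x-axis at x = 1 (among the integer gridlines).
3. Fitting integer coefficients to these (and the overall shape) gives p.

x*y + 3*y^2 - 2*x + 3*y + 2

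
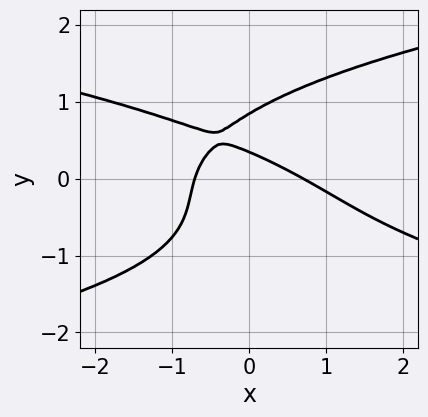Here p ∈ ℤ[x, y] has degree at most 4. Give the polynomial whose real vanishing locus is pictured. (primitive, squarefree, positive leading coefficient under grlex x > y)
3*y^4 - 2*x^2 - 3*x*y - 3*y + 1

1. The degree is 4 — no degree-3 curve has this shape.
2. Observable constraints: the curve avoids every integer y-axis point in the box.
3. Matching integer coefficients to the picture gives p.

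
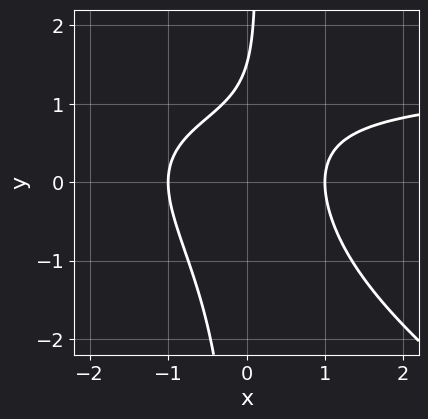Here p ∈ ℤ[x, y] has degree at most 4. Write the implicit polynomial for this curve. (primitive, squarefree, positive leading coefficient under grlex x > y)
2*x^2*y + 3*x*y^2 - 3*x^2 - 2*y + 3

(a) Degree: a generic line meets the curve in up to 3 points, so deg p = 3.
(b) From the axis intercepts and sections: the x-axis gridline crossings are at x ∈ {-1, 1}.
(c) Matching integer coefficients to the picture gives p.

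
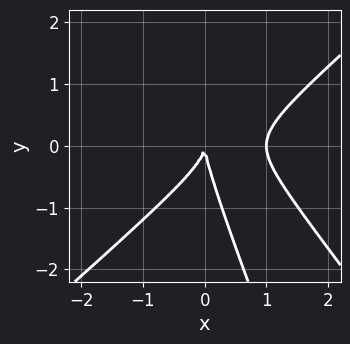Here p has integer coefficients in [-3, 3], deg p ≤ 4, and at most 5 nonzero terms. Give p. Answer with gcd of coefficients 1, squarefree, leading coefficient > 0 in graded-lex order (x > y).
First, degree: no degree-2 curve has this shape, so deg p = 3.
Next, from the axis intercepts and sections: one y-axis crossing is at y = 0; the x-axis gridline crossings are at x ∈ {0, 1}.
Finally, together with the visible shape, these determine p as stated.

3*x^3 - 3*x*y^2 - y^3 - 3*x^2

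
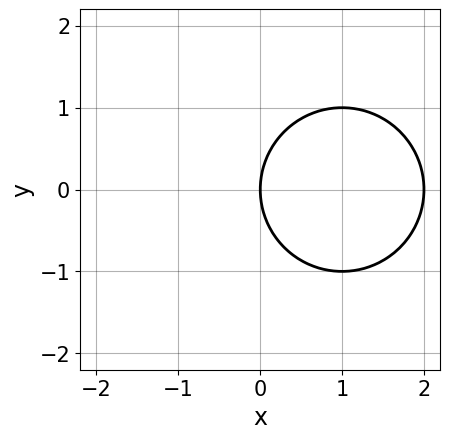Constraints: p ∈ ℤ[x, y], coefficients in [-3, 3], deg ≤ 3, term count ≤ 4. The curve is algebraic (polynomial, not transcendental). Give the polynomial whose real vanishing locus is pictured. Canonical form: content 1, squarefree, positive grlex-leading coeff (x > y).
x^2 + y^2 - 2*x

The degree is 2 — a generic line meets the curve in up to 2 points.
Symmetries: it's symmetric under y → −y, forcing even powers of y.
From the axis intercepts and sections: among the integer gridlines, it crosses the x-axis at x ∈ {0, 2}; it meets the y-axis at y = 0 (among the integer gridlines).
Solving for integer coefficients yields p as stated.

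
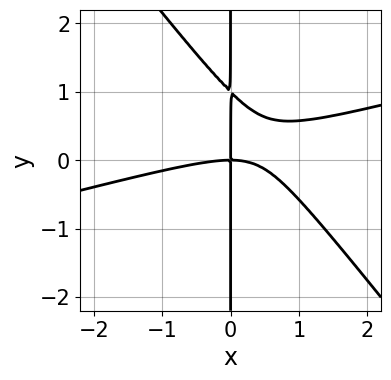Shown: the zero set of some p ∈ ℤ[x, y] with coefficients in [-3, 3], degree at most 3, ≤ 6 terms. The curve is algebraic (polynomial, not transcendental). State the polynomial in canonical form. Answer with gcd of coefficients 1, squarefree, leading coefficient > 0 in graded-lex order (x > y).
x^3 - 3*x^2*y - 3*x*y^2 + 3*x*y

First, deg p = 3. A generic line meets the curve in up to 3 points.
Then, from the visible intercepts: it crosses the x-axis at the gridline x = 0; the visible y-axis segment lies entirely on the curve.
Finally, these observations pin down the coefficients.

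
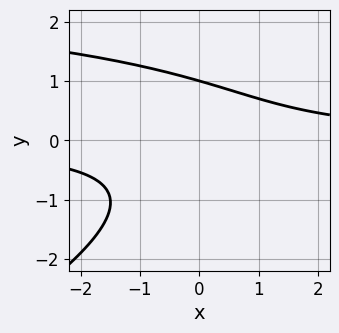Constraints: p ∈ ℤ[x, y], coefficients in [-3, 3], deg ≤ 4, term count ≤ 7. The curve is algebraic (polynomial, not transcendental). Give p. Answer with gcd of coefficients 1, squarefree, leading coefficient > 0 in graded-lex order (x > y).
1. The degree is 3 — a generic line meets the curve in up to 3 points.
2. From the visible intercepts: one y-axis crossing is at y = 1; no x-intercept at any integer in the box.
3. Solving for integer coefficients yields p as stated.

x*y^2 - 2*y^3 - 3*x*y - y + 3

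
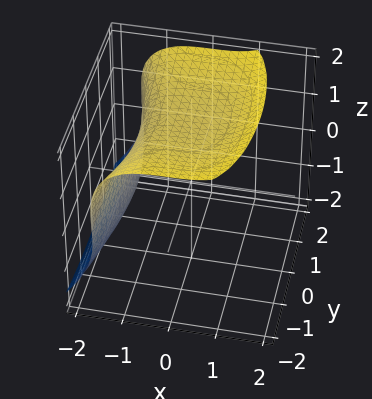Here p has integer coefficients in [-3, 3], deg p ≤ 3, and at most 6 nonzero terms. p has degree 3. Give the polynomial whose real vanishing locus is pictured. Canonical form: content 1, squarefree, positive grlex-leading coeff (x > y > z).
2*x^3 - 2*z^3 + y^2 + 2*z^2 + 3

First, degree: a generic line meets the surface in up to 3 points, so deg p = 3.
Then, from the visible intercepts: the surface avoids every integer y-axis point in the box.
Finally, assembling these constraints gives the stated polynomial.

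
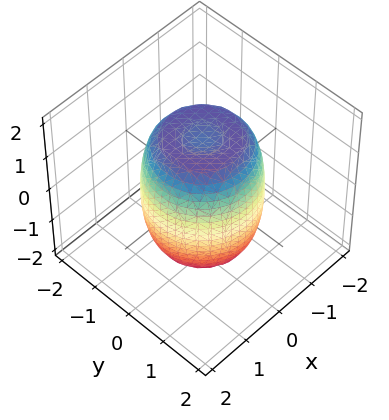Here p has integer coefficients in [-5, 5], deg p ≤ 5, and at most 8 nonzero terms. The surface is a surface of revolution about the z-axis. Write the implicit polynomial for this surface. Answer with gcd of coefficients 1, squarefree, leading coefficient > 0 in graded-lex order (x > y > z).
First, the degree is 4 — no degree-3 surface has this shape.
Then, symmetry: the z-axis is an axis of rotation, so x and y enter only as x² + y².
Then, from the axis intercepts and sections: a circular section at z = 1 has radius between 1 and 2.
Finally, these observations pin down the coefficients.

2*x^4 + 4*x^2*y^2 + 2*y^4 - 2*x^2 - 2*y^2 + z^2 - 2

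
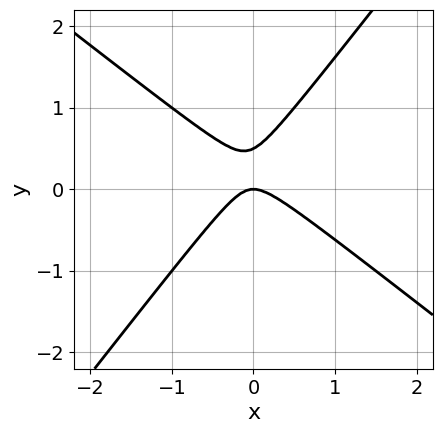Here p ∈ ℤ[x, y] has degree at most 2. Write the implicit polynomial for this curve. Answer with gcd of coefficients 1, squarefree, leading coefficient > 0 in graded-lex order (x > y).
1. deg p = 2. No degree-1 curve has this shape.
2. Checking where it meets the axes: one y-axis crossing is at y = 0; it meets the x-axis at x = 0 (among the integer gridlines).
3. Together with the visible shape, these determine p as stated.

2*x^2 + x*y - 2*y^2 + y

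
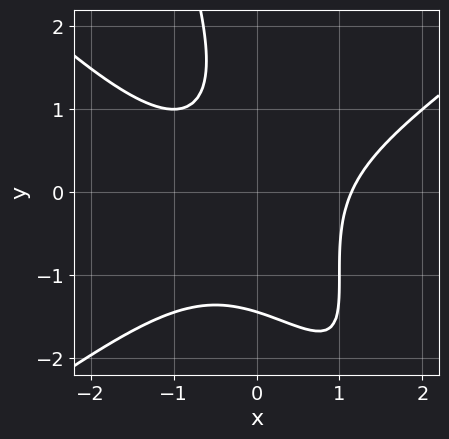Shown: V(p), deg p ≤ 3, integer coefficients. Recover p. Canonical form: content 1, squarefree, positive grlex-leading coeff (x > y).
2*x^3 - 3*x*y^2 - y^3 - 3*x*y - 3

First, the degree is 3 — a generic line meets the curve in up to 3 points.
Finally, the integer polynomial consistent with all of this is the stated p.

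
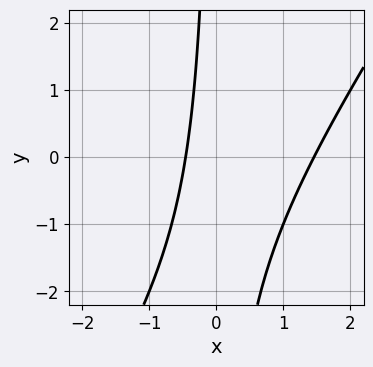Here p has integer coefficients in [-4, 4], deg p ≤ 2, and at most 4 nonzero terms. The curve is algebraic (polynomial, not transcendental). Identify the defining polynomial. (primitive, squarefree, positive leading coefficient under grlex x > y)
3*x^2 - 2*x*y - 3*x - 2

1. The degree is 2 — the shape is more complex than any degree-1 curve.
2. Checking where it meets the axes: it misses every integer gridline on the y-axis.
3. Solving for integer coefficients yields p as stated.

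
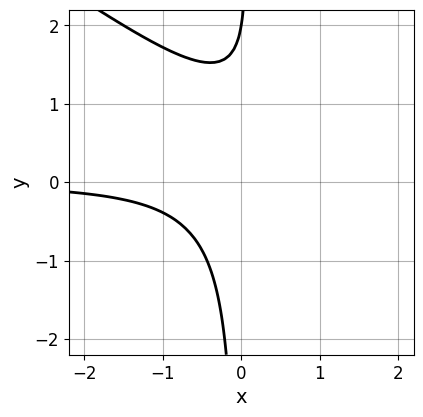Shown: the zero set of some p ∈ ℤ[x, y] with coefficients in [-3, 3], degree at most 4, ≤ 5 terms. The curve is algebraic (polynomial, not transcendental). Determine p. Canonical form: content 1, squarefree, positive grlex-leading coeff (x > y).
1. Degree: a generic line meets the curve in up to 3 points, so deg p = 3.
2. Against the integer gridlines: it meets the y-axis at y = 2 (among the integer gridlines); it misses every integer gridline on the x-axis.
3. Putting this together gives p.

2*x^2*y + 3*x*y^2 - 3*x*y - y + 2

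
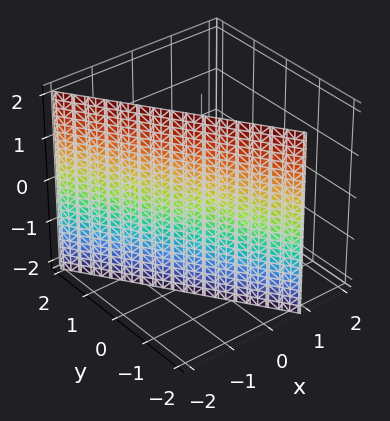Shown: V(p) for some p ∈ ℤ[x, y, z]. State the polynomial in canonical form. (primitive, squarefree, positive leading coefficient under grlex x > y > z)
3*x + 2*y + 2

1. Degree: the surface is flat (a plane), so deg p = 1.
2. Reading off the gridlines: it meets the y-axis at y = -1 (among the integer gridlines); no z-intercept at any integer in the box.
3. Solving for integer coefficients yields p as stated.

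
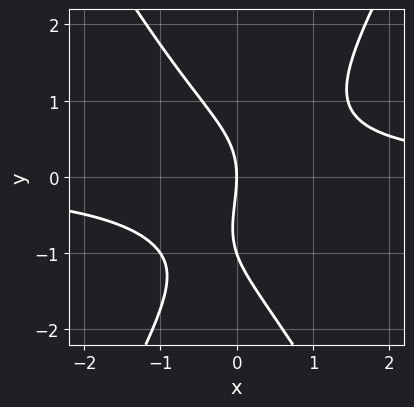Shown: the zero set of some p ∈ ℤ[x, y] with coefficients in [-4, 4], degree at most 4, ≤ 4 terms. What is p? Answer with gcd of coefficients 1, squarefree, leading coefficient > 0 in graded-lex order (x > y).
3*x^2*y - y^3 - y^2 - 3*x

deg p = 3. A generic line meets the curve in up to 3 points.
Checking where it meets the axes: the y-axis gridline crossings are at y ∈ {-1, 0}; one x-axis crossing is at x = 0.
Putting this together gives p.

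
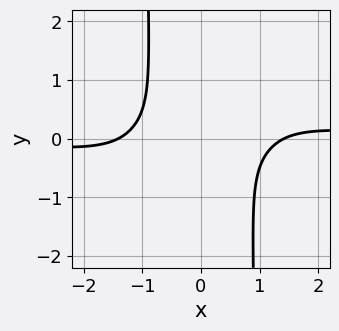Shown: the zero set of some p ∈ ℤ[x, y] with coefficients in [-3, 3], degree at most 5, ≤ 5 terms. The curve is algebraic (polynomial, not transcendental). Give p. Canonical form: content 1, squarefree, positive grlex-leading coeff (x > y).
2*x^3*y - 2*x^2*y^2 - x^2 + 2*y^2 + 2

First, the degree is 4 — the shape is more complex than any degree-3 curve.
Next, against the integer gridlines: it misses every integer gridline on the y-axis.
Finally, assembling these constraints gives the stated polynomial.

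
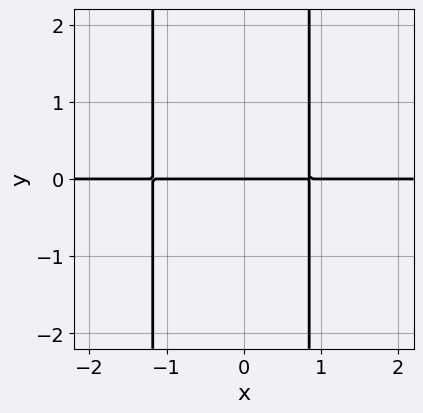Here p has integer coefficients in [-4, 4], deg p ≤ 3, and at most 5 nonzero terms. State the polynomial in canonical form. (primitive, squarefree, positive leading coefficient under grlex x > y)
3*x^2*y + x*y - 3*y

(a) The degree is 3 — a generic line meets the curve in up to 3 points.
(b) Against the integer gridlines: every point of the x-axis in the box is on the curve; one y-axis crossing is at y = 0.
(c) These observations pin down the coefficients.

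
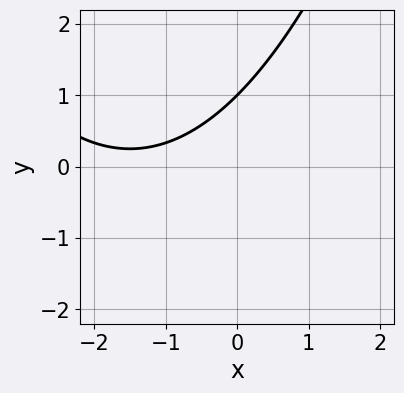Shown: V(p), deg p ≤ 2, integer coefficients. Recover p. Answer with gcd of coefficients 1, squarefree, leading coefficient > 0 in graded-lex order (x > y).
x^2 + 3*x - 3*y + 3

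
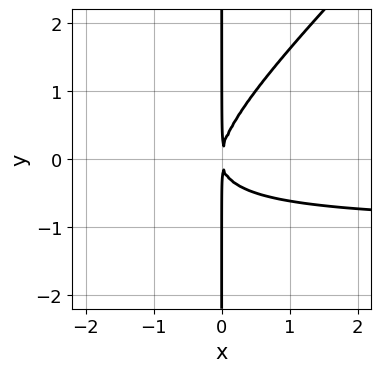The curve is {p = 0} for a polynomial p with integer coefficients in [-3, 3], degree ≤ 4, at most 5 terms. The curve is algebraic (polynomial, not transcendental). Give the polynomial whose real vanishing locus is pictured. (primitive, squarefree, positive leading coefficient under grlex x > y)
x^2*y - x*y^2 + x^2

Degree: no degree-2 curve has this shape, so deg p = 3.
Observable constraints: every point of the y-axis in the box is on the curve.
Matching integer coefficients to the picture gives p.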